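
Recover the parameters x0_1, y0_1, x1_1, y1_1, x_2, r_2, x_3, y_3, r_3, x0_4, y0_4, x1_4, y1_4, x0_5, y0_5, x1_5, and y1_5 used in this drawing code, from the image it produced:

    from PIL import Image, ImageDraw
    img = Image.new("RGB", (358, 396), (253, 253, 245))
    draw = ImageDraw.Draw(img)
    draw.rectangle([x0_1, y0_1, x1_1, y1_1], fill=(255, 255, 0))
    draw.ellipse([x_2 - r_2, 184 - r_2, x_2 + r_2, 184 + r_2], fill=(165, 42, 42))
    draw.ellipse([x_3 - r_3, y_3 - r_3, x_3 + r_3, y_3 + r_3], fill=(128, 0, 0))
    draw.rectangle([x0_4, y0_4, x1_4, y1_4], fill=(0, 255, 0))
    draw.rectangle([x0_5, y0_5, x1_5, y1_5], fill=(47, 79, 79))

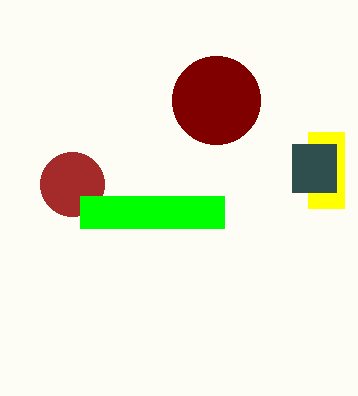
x0_1 = 308
y0_1 = 132
x1_1 = 344
y1_1 = 208
x_2 = 72
r_2 = 32
x_3 = 216
y_3 = 100
r_3 = 44
x0_4 = 80
y0_4 = 196
x1_4 = 224
y1_4 = 228
x0_5 = 292
y0_5 = 144
x1_5 = 336
y1_5 = 192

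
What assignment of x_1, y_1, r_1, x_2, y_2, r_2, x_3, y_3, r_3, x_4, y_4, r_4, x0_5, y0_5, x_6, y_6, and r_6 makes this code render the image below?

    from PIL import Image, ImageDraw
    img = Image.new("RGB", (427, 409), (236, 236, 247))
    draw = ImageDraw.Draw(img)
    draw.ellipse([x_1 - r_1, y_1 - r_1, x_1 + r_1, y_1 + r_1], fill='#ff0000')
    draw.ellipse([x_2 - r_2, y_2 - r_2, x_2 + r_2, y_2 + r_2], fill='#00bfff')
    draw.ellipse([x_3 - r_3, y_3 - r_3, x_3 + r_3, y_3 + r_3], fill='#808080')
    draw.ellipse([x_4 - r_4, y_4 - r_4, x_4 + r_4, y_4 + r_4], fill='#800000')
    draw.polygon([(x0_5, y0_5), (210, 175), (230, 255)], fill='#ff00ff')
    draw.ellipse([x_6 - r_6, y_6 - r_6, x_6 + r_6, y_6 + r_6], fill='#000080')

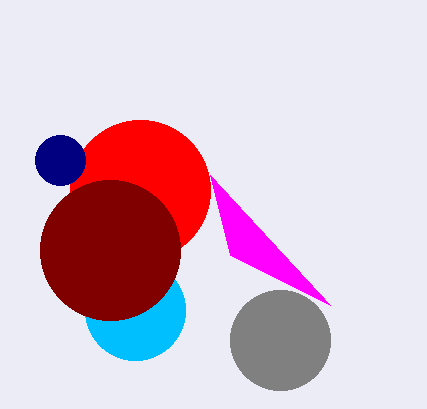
x_1 = 140, y_1 = 190, r_1 = 70, x_2 = 135, y_2 = 310, r_2 = 50, x_3 = 280, y_3 = 340, r_3 = 50, x_4 = 110, y_4 = 250, r_4 = 70, x0_5 = 330, y0_5 = 305, x_6 = 60, y_6 = 160, r_6 = 25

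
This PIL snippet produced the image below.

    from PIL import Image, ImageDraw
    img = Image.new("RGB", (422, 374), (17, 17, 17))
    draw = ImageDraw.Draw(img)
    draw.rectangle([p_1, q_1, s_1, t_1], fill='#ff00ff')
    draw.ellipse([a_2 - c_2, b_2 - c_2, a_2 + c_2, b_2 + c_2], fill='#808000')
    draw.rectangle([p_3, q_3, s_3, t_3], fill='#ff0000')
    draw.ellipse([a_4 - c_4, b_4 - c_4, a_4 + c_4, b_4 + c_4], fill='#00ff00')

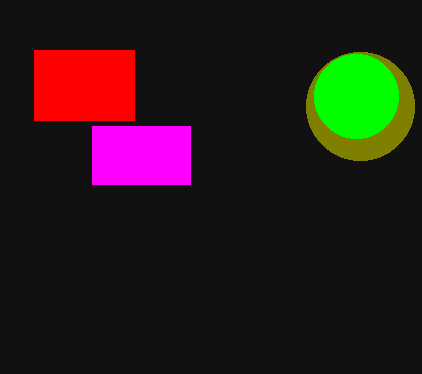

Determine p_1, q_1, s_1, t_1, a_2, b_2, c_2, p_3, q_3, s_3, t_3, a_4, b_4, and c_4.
p_1 = 92, q_1 = 126, s_1 = 190, t_1 = 184, a_2 = 360, b_2 = 106, c_2 = 54, p_3 = 34, q_3 = 50, s_3 = 134, t_3 = 120, a_4 = 356, b_4 = 96, c_4 = 42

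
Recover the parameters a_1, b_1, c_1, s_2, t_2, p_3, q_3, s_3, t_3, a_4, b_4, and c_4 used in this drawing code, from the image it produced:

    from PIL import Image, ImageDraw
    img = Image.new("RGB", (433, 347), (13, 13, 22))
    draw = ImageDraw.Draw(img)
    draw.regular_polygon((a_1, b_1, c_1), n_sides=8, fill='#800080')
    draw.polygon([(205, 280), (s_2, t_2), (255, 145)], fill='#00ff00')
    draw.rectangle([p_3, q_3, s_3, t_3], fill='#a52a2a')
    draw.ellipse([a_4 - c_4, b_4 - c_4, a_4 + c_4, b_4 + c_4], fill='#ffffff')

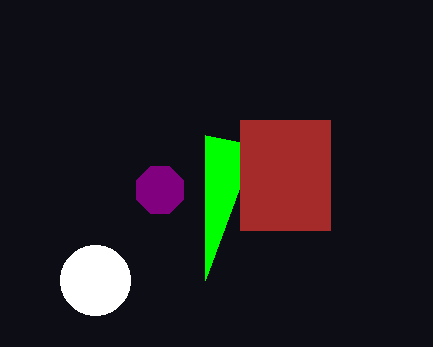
a_1 = 160, b_1 = 190, c_1 = 25, s_2 = 205, t_2 = 135, p_3 = 240, q_3 = 120, s_3 = 330, t_3 = 230, a_4 = 95, b_4 = 280, c_4 = 35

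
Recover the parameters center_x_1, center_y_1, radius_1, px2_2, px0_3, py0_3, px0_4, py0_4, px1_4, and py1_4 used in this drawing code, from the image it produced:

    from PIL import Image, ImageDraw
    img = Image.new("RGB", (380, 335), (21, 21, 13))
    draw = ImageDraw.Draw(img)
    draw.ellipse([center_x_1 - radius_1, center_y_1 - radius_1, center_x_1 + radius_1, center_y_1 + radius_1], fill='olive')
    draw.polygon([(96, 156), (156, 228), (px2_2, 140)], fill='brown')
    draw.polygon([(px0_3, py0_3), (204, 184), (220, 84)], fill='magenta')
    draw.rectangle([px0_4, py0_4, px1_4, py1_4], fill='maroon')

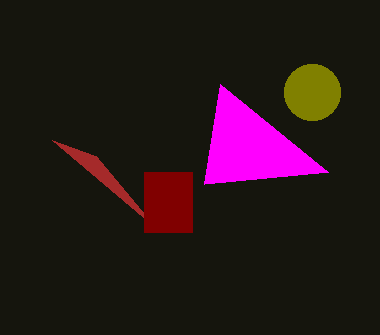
center_x_1 = 312
center_y_1 = 92
radius_1 = 28
px2_2 = 52
px0_3 = 328
py0_3 = 172
px0_4 = 144
py0_4 = 172
px1_4 = 192
py1_4 = 232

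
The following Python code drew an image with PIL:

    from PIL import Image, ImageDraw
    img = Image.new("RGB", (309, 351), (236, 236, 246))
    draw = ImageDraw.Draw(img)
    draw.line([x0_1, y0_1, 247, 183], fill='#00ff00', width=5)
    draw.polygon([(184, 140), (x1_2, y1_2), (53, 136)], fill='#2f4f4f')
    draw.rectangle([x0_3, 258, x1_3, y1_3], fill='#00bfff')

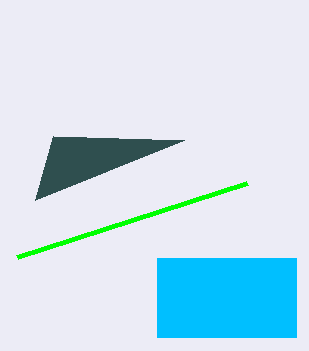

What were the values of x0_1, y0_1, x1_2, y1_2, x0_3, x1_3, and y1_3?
x0_1 = 17
y0_1 = 257
x1_2 = 35
y1_2 = 200
x0_3 = 157
x1_3 = 296
y1_3 = 337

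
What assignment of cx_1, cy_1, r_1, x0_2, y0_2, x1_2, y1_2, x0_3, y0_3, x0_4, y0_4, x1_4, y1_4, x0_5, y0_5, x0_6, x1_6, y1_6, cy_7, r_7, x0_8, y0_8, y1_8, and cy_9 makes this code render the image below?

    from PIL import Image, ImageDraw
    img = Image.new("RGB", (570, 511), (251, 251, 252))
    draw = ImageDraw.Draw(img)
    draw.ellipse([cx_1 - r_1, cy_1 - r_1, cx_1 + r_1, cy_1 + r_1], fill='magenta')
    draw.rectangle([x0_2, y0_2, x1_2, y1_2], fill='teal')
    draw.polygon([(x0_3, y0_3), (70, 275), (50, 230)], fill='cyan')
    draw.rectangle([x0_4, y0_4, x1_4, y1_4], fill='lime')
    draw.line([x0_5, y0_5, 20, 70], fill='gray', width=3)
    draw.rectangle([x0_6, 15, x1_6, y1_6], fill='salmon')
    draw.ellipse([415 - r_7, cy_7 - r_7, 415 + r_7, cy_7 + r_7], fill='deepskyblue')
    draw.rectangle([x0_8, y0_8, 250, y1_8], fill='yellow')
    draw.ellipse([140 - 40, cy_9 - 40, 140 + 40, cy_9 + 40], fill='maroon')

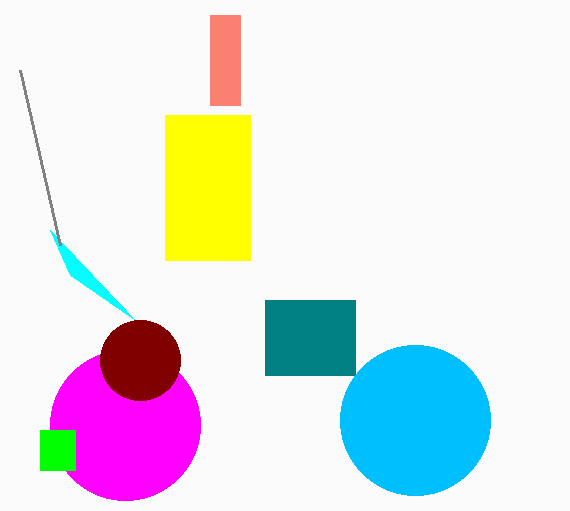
cx_1 = 125, cy_1 = 425, r_1 = 75, x0_2 = 265, y0_2 = 300, x1_2 = 355, y1_2 = 375, x0_3 = 135, y0_3 = 320, x0_4 = 40, y0_4 = 430, x1_4 = 75, y1_4 = 470, x0_5 = 60, y0_5 = 245, x0_6 = 210, x1_6 = 240, y1_6 = 105, cy_7 = 420, r_7 = 75, x0_8 = 165, y0_8 = 115, y1_8 = 260, cy_9 = 360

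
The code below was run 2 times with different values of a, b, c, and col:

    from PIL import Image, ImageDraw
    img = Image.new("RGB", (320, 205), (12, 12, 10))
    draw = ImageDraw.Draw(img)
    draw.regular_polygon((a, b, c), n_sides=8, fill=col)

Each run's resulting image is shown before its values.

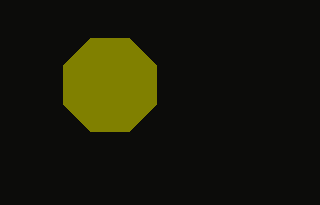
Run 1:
a = 110
b = 85
c = 50
col = 'olive'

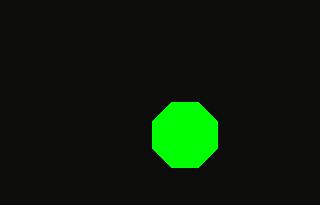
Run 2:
a = 185
b = 135
c = 35
col = 'lime'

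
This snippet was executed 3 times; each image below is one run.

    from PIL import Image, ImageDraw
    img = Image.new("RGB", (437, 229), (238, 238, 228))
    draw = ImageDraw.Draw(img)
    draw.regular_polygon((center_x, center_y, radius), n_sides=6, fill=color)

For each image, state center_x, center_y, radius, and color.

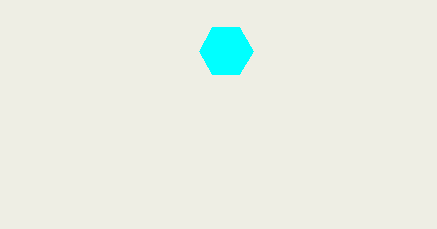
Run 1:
center_x = 226
center_y = 51
radius = 27
color = 'cyan'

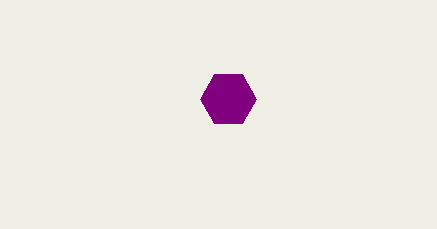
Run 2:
center_x = 228
center_y = 99
radius = 28
color = 'purple'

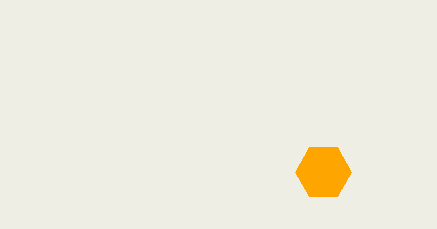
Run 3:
center_x = 323
center_y = 172
radius = 28
color = 'orange'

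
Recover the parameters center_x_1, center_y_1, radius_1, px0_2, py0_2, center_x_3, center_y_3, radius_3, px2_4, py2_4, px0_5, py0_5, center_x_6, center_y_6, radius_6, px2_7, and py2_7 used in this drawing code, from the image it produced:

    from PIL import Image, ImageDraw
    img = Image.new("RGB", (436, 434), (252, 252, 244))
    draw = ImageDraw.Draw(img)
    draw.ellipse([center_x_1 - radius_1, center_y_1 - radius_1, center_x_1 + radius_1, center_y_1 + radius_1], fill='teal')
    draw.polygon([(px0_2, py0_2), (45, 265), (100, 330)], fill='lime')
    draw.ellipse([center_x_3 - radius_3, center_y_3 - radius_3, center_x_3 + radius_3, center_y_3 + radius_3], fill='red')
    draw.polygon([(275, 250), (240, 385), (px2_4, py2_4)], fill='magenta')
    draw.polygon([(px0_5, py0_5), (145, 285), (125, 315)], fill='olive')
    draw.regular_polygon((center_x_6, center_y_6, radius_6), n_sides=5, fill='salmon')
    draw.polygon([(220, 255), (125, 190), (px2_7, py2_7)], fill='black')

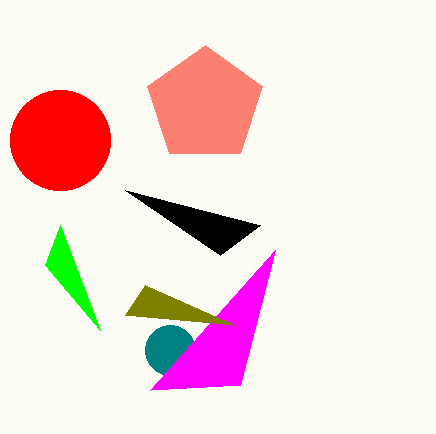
center_x_1 = 170
center_y_1 = 350
radius_1 = 25
px0_2 = 60
py0_2 = 225
center_x_3 = 60
center_y_3 = 140
radius_3 = 50
px2_4 = 150
py2_4 = 390
px0_5 = 235
py0_5 = 325
center_x_6 = 205
center_y_6 = 105
radius_6 = 60
px2_7 = 260
py2_7 = 225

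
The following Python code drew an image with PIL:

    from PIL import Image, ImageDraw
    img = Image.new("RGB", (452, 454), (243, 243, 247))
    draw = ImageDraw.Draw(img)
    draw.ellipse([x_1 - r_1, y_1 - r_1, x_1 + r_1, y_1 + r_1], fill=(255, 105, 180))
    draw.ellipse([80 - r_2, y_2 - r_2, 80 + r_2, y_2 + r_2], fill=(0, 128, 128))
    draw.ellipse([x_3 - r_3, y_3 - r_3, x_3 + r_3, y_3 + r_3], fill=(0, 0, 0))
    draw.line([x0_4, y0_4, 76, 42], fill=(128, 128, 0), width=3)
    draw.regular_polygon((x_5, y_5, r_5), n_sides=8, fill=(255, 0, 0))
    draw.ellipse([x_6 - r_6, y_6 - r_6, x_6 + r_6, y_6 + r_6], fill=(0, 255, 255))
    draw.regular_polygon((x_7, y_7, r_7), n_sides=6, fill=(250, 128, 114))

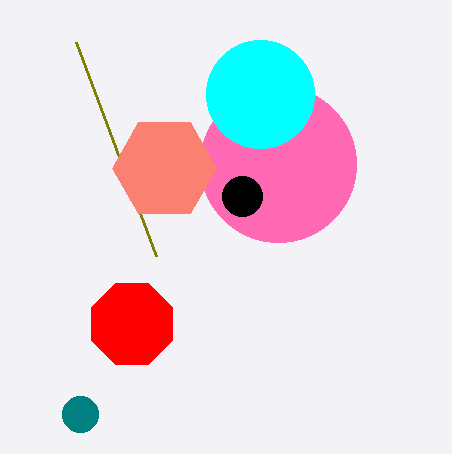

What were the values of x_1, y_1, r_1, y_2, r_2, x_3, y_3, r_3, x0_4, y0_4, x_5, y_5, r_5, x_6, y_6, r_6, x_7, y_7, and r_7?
x_1 = 278, y_1 = 164, r_1 = 78, y_2 = 414, r_2 = 18, x_3 = 242, y_3 = 196, r_3 = 20, x0_4 = 156, y0_4 = 256, x_5 = 132, y_5 = 324, r_5 = 44, x_6 = 260, y_6 = 94, r_6 = 54, x_7 = 164, y_7 = 168, r_7 = 52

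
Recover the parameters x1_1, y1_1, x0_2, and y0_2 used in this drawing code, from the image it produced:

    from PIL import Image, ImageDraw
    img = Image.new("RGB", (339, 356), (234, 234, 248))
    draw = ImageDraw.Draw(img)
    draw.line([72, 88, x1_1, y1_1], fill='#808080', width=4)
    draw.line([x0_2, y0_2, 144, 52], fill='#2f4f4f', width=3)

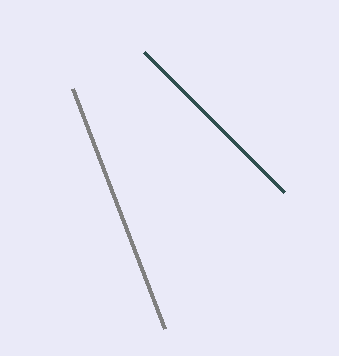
x1_1 = 164, y1_1 = 328, x0_2 = 284, y0_2 = 192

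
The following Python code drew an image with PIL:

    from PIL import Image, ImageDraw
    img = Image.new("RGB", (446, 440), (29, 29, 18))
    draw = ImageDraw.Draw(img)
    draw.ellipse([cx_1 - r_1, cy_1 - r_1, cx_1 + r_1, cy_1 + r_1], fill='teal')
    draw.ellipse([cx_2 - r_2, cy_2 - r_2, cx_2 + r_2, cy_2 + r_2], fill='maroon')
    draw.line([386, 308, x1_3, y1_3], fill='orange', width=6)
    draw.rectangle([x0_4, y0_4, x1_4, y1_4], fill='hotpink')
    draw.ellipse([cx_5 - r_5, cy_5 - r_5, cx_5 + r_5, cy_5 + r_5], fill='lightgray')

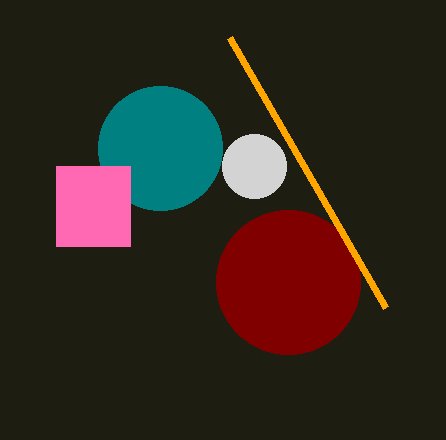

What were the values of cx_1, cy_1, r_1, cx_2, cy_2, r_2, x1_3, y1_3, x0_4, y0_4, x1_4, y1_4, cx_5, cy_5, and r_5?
cx_1 = 160; cy_1 = 148; r_1 = 62; cx_2 = 288; cy_2 = 282; r_2 = 72; x1_3 = 230; y1_3 = 38; x0_4 = 56; y0_4 = 166; x1_4 = 130; y1_4 = 246; cx_5 = 254; cy_5 = 166; r_5 = 32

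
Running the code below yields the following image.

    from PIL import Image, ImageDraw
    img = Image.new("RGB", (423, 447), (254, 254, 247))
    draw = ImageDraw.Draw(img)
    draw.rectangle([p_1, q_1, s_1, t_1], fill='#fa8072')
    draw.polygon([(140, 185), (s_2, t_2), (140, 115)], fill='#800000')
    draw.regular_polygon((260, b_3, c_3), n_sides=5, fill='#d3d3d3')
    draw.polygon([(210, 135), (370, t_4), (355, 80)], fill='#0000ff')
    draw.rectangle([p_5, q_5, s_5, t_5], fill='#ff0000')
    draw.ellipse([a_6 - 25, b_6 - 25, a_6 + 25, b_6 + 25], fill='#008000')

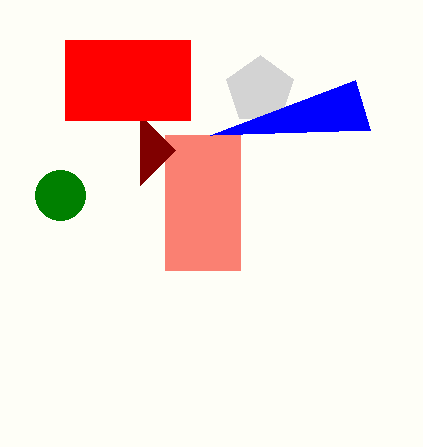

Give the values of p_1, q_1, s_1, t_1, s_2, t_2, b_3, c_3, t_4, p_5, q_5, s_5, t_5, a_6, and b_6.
p_1 = 165; q_1 = 135; s_1 = 240; t_1 = 270; s_2 = 175; t_2 = 150; b_3 = 90; c_3 = 35; t_4 = 130; p_5 = 65; q_5 = 40; s_5 = 190; t_5 = 120; a_6 = 60; b_6 = 195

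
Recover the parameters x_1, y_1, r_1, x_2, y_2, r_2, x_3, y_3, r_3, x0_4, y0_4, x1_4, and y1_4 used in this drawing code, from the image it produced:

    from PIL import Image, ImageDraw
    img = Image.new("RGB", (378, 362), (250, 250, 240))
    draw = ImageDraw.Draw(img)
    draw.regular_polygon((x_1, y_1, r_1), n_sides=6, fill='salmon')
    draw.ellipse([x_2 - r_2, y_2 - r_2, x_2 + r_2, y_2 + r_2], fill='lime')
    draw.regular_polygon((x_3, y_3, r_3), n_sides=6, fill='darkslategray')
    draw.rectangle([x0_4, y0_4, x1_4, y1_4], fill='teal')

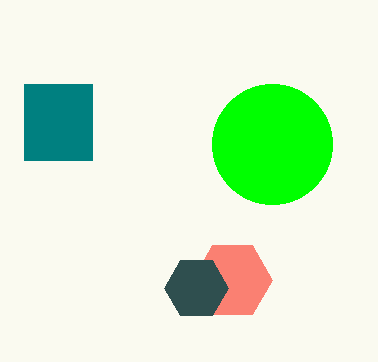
x_1 = 232
y_1 = 280
r_1 = 40
x_2 = 272
y_2 = 144
r_2 = 60
x_3 = 196
y_3 = 288
r_3 = 32
x0_4 = 24
y0_4 = 84
x1_4 = 92
y1_4 = 160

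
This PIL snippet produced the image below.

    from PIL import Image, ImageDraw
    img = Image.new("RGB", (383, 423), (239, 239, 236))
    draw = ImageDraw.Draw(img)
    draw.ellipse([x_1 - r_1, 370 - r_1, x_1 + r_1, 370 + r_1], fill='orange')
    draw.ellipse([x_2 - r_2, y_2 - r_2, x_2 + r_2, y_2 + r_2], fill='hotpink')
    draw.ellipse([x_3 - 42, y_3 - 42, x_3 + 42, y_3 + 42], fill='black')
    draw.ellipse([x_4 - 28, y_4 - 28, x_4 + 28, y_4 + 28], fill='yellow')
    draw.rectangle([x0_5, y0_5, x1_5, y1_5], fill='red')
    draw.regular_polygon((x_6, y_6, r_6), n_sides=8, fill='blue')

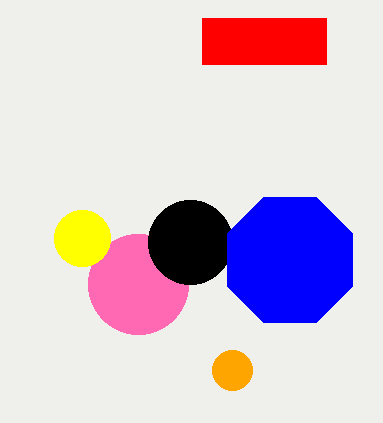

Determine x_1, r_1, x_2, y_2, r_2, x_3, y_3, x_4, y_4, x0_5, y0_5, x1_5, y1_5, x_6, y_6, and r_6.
x_1 = 232
r_1 = 20
x_2 = 138
y_2 = 284
r_2 = 50
x_3 = 190
y_3 = 242
x_4 = 82
y_4 = 238
x0_5 = 202
y0_5 = 18
x1_5 = 326
y1_5 = 64
x_6 = 290
y_6 = 260
r_6 = 68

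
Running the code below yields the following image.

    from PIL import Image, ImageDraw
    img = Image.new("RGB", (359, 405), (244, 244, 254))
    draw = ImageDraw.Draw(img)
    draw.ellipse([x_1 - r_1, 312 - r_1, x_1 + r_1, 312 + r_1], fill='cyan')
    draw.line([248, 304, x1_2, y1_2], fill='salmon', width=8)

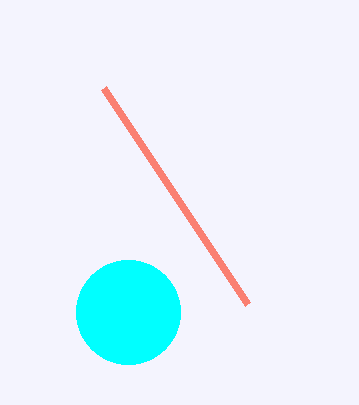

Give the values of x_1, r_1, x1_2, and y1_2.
x_1 = 128
r_1 = 52
x1_2 = 104
y1_2 = 88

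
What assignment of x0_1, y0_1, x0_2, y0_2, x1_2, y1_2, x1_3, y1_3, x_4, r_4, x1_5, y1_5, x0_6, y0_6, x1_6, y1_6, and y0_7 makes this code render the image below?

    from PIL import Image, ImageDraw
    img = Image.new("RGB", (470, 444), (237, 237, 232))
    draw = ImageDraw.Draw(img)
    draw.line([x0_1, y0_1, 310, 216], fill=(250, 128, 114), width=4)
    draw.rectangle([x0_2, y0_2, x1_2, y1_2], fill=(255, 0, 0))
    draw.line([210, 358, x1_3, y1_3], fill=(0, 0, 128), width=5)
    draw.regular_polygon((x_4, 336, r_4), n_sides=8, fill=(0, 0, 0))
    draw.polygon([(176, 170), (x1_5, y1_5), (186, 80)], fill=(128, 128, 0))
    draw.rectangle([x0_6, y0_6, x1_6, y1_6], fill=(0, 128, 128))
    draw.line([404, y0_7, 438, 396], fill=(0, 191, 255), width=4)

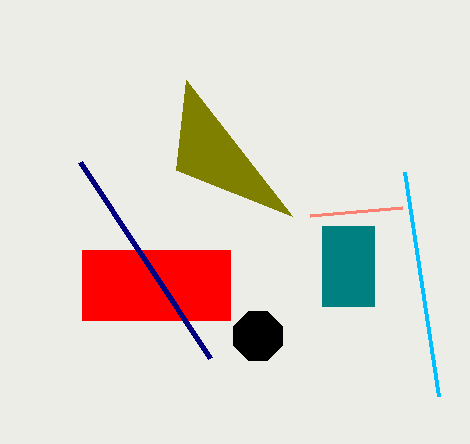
x0_1 = 402, y0_1 = 208, x0_2 = 82, y0_2 = 250, x1_2 = 230, y1_2 = 320, x1_3 = 80, y1_3 = 162, x_4 = 258, r_4 = 26, x1_5 = 292, y1_5 = 216, x0_6 = 322, y0_6 = 226, x1_6 = 374, y1_6 = 306, y0_7 = 172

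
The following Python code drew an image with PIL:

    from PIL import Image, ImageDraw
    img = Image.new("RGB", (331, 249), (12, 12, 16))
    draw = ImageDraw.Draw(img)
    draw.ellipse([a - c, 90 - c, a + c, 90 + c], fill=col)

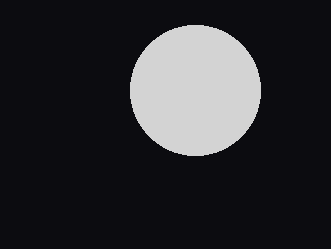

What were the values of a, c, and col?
a = 195
c = 65
col = 'lightgray'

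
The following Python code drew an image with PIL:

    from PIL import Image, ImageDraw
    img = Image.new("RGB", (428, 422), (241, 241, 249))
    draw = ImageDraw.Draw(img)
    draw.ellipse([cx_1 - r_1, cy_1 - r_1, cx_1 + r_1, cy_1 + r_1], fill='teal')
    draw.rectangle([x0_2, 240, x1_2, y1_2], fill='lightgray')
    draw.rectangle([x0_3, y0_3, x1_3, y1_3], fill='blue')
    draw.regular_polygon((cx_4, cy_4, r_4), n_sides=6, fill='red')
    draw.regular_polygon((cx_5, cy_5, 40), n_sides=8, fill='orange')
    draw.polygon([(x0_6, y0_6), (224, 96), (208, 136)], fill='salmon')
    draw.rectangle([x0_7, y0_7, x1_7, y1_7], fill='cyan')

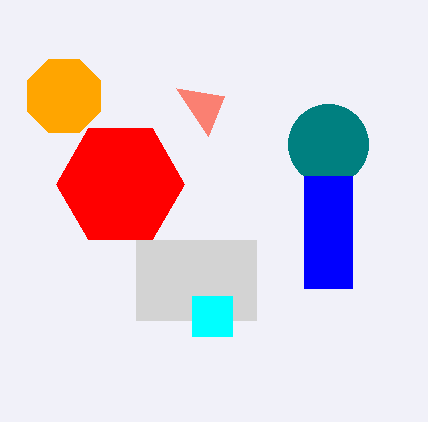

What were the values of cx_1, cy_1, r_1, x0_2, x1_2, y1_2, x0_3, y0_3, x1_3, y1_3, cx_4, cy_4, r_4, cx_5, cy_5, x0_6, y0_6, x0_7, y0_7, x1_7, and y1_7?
cx_1 = 328
cy_1 = 144
r_1 = 40
x0_2 = 136
x1_2 = 256
y1_2 = 320
x0_3 = 304
y0_3 = 176
x1_3 = 352
y1_3 = 288
cx_4 = 120
cy_4 = 184
r_4 = 64
cx_5 = 64
cy_5 = 96
x0_6 = 176
y0_6 = 88
x0_7 = 192
y0_7 = 296
x1_7 = 232
y1_7 = 336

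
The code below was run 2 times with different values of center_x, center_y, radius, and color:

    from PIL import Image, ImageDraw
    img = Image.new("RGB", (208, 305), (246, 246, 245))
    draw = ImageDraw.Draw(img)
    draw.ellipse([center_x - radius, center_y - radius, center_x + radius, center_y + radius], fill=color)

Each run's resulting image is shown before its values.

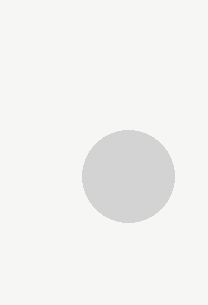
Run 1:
center_x = 128
center_y = 176
radius = 46
color = 'lightgray'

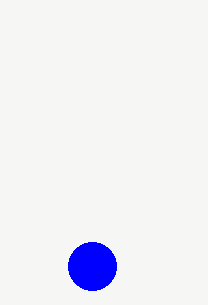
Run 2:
center_x = 92
center_y = 266
radius = 24
color = 'blue'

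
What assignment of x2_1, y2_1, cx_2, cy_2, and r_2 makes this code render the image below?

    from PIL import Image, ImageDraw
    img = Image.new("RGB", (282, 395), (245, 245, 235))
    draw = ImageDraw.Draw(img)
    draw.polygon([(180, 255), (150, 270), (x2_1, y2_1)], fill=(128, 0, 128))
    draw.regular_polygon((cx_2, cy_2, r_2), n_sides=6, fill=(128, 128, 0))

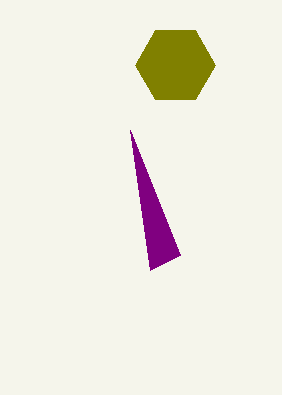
x2_1 = 130
y2_1 = 130
cx_2 = 175
cy_2 = 65
r_2 = 40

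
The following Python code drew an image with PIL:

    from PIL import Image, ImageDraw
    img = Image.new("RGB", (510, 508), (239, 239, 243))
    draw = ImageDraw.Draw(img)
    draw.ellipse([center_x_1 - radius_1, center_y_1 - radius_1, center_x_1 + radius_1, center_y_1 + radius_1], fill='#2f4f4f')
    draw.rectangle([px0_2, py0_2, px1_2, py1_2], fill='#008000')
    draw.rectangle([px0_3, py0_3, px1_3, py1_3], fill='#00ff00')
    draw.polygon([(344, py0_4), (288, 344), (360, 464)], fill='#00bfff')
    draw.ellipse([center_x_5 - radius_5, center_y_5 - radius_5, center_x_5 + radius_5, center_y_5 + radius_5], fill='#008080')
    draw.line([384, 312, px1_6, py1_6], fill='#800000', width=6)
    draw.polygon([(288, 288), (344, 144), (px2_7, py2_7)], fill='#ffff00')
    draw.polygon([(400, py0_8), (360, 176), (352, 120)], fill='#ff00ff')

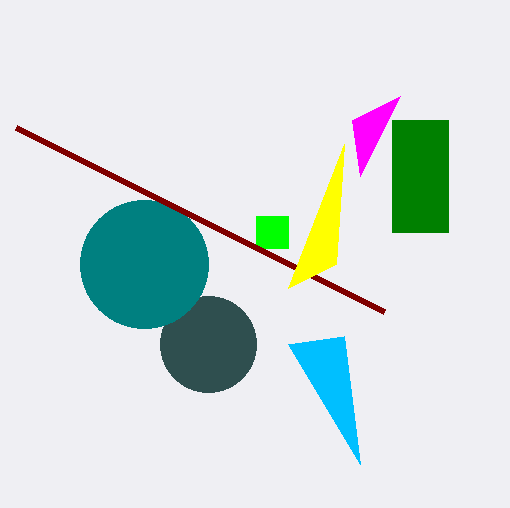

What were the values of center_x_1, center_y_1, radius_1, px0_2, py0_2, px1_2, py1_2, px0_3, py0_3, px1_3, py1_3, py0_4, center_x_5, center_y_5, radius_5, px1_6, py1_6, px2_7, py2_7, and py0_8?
center_x_1 = 208; center_y_1 = 344; radius_1 = 48; px0_2 = 392; py0_2 = 120; px1_2 = 448; py1_2 = 232; px0_3 = 256; py0_3 = 216; px1_3 = 288; py1_3 = 248; py0_4 = 336; center_x_5 = 144; center_y_5 = 264; radius_5 = 64; px1_6 = 16; py1_6 = 128; px2_7 = 336; py2_7 = 264; py0_8 = 96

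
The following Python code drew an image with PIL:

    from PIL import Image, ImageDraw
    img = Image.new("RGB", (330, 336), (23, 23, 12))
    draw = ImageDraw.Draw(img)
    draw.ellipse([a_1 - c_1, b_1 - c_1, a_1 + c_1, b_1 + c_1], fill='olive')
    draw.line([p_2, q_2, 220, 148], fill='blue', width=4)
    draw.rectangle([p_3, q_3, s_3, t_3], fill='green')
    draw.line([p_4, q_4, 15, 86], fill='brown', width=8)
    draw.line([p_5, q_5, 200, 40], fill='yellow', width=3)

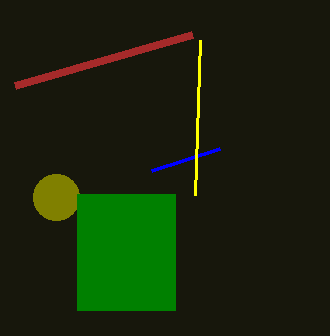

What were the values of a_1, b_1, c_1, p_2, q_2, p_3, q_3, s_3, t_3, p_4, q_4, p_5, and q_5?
a_1 = 56, b_1 = 197, c_1 = 23, p_2 = 152, q_2 = 170, p_3 = 77, q_3 = 194, s_3 = 175, t_3 = 310, p_4 = 192, q_4 = 35, p_5 = 195, q_5 = 195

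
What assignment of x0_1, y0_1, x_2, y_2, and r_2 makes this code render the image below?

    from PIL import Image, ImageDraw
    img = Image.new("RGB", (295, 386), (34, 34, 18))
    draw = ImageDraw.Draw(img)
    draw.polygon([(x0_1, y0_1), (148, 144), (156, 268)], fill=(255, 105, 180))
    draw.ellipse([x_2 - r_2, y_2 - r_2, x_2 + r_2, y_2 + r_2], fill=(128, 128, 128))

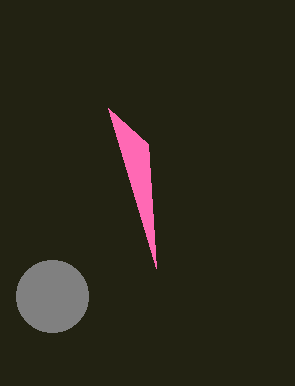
x0_1 = 108, y0_1 = 108, x_2 = 52, y_2 = 296, r_2 = 36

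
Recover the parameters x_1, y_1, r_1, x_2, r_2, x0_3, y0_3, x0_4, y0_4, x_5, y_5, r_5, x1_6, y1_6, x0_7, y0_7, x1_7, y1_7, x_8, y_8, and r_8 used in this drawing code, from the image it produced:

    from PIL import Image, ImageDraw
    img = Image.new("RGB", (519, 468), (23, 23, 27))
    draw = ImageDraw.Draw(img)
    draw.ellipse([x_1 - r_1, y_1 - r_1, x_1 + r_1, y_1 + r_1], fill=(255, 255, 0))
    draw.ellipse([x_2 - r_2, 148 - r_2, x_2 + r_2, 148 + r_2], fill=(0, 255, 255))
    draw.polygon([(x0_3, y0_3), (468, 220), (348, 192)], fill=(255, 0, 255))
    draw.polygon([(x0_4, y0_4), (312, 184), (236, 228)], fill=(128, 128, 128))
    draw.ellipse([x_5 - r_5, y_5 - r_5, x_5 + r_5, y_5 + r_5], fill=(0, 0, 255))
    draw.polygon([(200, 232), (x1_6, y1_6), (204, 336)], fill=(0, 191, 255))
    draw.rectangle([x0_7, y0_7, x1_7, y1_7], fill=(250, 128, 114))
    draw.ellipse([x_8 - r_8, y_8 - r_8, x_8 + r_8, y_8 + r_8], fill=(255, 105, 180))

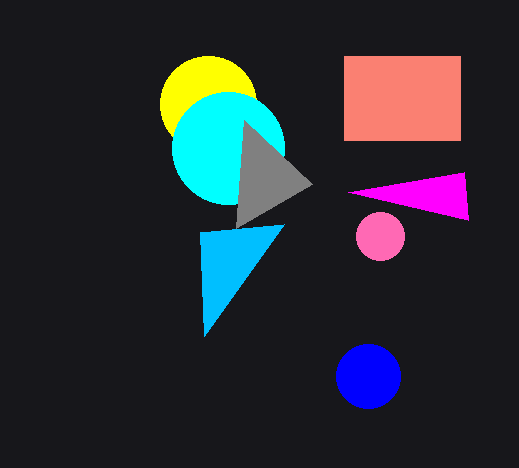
x_1 = 208
y_1 = 104
r_1 = 48
x_2 = 228
r_2 = 56
x0_3 = 464
y0_3 = 172
x0_4 = 244
y0_4 = 120
x_5 = 368
y_5 = 376
r_5 = 32
x1_6 = 284
y1_6 = 224
x0_7 = 344
y0_7 = 56
x1_7 = 460
y1_7 = 140
x_8 = 380
y_8 = 236
r_8 = 24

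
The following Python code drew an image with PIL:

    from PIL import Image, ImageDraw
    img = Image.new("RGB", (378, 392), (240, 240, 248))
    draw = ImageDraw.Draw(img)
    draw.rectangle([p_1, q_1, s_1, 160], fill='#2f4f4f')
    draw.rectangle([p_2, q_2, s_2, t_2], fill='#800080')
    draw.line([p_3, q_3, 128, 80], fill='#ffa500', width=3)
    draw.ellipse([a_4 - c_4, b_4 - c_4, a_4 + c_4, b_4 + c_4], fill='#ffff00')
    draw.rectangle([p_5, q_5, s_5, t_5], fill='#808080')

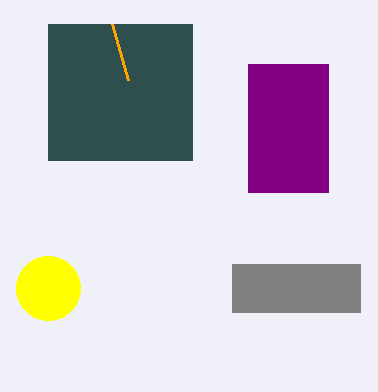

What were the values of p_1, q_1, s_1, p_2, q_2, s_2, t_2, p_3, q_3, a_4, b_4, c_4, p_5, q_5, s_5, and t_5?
p_1 = 48; q_1 = 24; s_1 = 192; p_2 = 248; q_2 = 64; s_2 = 328; t_2 = 192; p_3 = 112; q_3 = 24; a_4 = 48; b_4 = 288; c_4 = 32; p_5 = 232; q_5 = 264; s_5 = 360; t_5 = 312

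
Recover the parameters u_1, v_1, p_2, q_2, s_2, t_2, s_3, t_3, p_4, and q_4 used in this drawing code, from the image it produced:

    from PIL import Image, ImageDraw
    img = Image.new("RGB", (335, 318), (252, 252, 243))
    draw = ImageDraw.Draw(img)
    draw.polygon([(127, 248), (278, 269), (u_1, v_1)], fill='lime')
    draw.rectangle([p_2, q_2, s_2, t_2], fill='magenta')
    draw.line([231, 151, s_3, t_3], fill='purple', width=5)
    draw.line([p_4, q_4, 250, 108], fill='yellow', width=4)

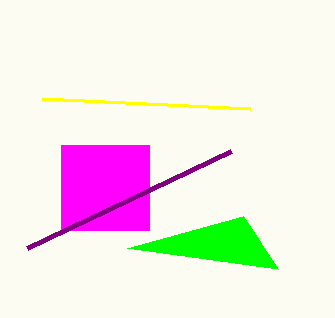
u_1 = 243
v_1 = 216
p_2 = 61
q_2 = 145
s_2 = 149
t_2 = 230
s_3 = 27
t_3 = 248
p_4 = 42
q_4 = 98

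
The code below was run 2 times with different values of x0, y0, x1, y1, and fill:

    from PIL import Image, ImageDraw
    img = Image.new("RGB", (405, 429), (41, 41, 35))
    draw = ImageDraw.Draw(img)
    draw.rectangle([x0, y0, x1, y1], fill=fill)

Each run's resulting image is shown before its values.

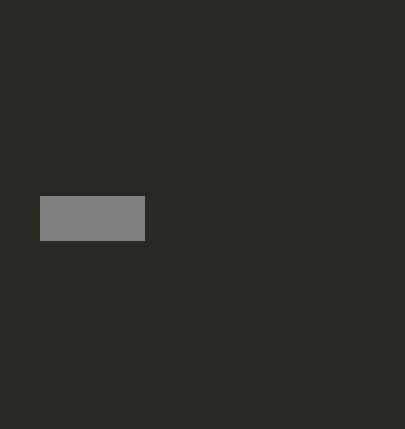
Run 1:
x0 = 40
y0 = 196
x1 = 144
y1 = 240
fill = 'gray'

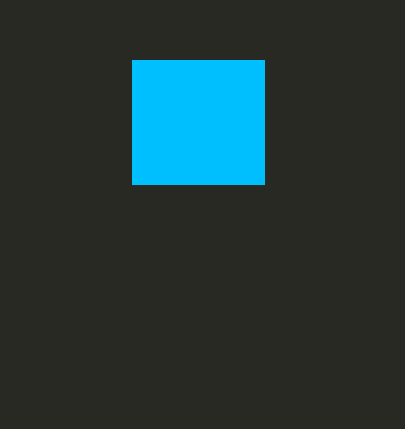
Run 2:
x0 = 132, y0 = 60, x1 = 264, y1 = 184, fill = 'deepskyblue'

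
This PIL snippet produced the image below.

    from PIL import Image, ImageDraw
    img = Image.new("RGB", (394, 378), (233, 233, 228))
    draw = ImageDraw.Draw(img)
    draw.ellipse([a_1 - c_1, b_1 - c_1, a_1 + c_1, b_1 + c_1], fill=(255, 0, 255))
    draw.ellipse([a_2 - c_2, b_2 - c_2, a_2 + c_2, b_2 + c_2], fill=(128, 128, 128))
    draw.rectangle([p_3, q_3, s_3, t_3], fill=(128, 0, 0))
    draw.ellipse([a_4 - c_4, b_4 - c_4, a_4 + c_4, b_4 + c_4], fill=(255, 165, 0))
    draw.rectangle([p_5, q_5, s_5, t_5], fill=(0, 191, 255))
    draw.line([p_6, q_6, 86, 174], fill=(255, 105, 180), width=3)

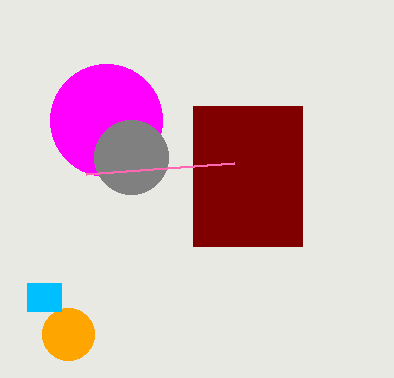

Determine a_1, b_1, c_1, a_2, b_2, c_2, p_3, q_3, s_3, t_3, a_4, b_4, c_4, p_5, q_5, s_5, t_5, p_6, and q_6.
a_1 = 106, b_1 = 120, c_1 = 56, a_2 = 131, b_2 = 157, c_2 = 37, p_3 = 193, q_3 = 106, s_3 = 302, t_3 = 246, a_4 = 68, b_4 = 334, c_4 = 26, p_5 = 27, q_5 = 283, s_5 = 61, t_5 = 311, p_6 = 234, q_6 = 163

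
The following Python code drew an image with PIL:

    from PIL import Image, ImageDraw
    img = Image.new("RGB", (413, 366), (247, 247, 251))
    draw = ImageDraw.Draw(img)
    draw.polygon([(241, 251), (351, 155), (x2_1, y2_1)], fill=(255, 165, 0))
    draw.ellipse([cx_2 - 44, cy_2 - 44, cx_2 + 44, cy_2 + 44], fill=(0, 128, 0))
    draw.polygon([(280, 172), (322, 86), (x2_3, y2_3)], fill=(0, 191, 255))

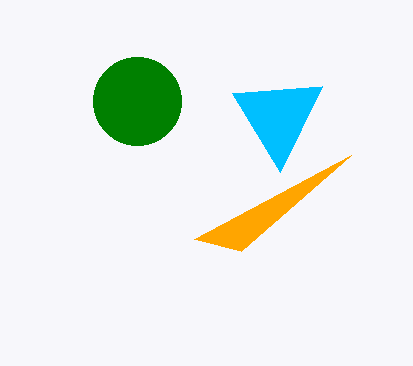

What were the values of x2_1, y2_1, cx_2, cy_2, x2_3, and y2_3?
x2_1 = 194
y2_1 = 239
cx_2 = 137
cy_2 = 101
x2_3 = 232
y2_3 = 93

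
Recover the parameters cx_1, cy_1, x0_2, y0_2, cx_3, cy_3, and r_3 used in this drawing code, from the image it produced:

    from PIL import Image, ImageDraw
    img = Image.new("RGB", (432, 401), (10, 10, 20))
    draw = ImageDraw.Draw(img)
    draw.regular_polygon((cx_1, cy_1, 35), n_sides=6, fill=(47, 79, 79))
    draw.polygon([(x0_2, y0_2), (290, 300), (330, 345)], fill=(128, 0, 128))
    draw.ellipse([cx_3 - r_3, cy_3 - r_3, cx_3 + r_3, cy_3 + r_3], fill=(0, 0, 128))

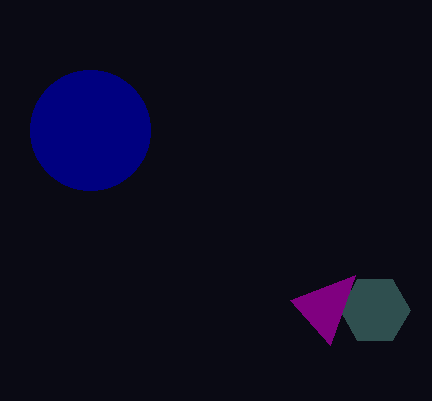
cx_1 = 375
cy_1 = 310
x0_2 = 355
y0_2 = 275
cx_3 = 90
cy_3 = 130
r_3 = 60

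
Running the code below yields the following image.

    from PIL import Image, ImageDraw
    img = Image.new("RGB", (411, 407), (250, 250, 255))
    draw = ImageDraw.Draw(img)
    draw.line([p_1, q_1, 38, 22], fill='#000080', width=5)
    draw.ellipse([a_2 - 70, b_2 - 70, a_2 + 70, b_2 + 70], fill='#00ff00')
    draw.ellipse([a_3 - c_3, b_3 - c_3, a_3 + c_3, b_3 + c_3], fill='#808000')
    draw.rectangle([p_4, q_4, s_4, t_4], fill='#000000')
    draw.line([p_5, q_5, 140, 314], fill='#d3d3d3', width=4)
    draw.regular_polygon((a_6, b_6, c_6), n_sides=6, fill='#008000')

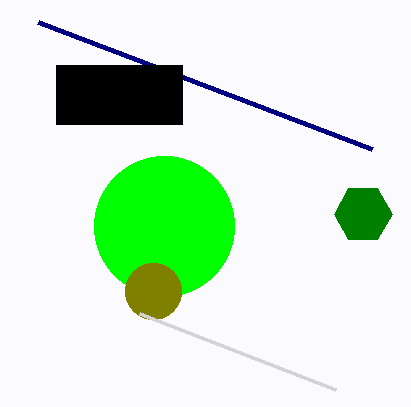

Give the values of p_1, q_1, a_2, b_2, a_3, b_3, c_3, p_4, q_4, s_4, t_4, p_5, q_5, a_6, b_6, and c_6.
p_1 = 372
q_1 = 149
a_2 = 164
b_2 = 226
a_3 = 153
b_3 = 291
c_3 = 28
p_4 = 56
q_4 = 65
s_4 = 182
t_4 = 124
p_5 = 336
q_5 = 390
a_6 = 363
b_6 = 214
c_6 = 29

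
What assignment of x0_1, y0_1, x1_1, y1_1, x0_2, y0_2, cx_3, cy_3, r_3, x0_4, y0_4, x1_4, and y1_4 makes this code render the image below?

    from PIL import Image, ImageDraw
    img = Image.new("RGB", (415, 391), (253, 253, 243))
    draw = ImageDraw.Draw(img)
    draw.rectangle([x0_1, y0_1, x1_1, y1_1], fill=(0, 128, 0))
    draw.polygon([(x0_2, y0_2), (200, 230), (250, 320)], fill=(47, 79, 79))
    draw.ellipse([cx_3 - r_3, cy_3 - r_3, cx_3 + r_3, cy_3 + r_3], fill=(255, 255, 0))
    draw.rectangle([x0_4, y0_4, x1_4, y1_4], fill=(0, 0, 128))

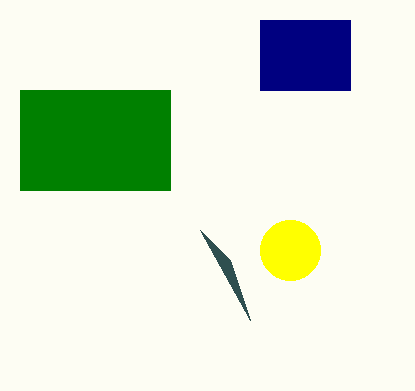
x0_1 = 20
y0_1 = 90
x1_1 = 170
y1_1 = 190
x0_2 = 230
y0_2 = 260
cx_3 = 290
cy_3 = 250
r_3 = 30
x0_4 = 260
y0_4 = 20
x1_4 = 350
y1_4 = 90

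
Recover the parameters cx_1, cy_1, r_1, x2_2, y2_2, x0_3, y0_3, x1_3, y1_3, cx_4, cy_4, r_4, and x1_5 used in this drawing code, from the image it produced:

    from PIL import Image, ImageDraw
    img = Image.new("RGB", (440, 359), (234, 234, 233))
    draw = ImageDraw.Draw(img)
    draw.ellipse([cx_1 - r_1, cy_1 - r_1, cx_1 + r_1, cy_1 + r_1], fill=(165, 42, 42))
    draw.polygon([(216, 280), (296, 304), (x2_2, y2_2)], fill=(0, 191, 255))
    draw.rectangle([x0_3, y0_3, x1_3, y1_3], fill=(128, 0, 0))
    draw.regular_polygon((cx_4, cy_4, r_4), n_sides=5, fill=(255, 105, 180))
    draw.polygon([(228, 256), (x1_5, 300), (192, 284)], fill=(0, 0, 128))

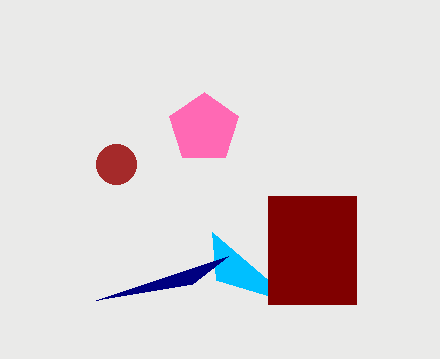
cx_1 = 116
cy_1 = 164
r_1 = 20
x2_2 = 212
y2_2 = 232
x0_3 = 268
y0_3 = 196
x1_3 = 356
y1_3 = 304
cx_4 = 204
cy_4 = 128
r_4 = 36
x1_5 = 96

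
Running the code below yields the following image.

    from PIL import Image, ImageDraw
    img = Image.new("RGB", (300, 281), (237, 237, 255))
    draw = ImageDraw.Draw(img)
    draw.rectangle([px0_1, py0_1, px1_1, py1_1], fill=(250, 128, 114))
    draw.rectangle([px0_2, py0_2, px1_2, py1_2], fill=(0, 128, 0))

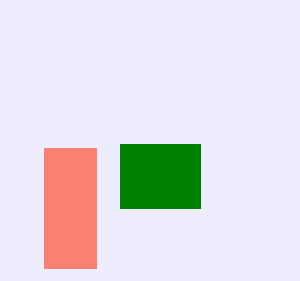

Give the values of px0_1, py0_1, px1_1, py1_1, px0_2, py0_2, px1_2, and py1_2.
px0_1 = 44
py0_1 = 148
px1_1 = 96
py1_1 = 268
px0_2 = 120
py0_2 = 144
px1_2 = 200
py1_2 = 208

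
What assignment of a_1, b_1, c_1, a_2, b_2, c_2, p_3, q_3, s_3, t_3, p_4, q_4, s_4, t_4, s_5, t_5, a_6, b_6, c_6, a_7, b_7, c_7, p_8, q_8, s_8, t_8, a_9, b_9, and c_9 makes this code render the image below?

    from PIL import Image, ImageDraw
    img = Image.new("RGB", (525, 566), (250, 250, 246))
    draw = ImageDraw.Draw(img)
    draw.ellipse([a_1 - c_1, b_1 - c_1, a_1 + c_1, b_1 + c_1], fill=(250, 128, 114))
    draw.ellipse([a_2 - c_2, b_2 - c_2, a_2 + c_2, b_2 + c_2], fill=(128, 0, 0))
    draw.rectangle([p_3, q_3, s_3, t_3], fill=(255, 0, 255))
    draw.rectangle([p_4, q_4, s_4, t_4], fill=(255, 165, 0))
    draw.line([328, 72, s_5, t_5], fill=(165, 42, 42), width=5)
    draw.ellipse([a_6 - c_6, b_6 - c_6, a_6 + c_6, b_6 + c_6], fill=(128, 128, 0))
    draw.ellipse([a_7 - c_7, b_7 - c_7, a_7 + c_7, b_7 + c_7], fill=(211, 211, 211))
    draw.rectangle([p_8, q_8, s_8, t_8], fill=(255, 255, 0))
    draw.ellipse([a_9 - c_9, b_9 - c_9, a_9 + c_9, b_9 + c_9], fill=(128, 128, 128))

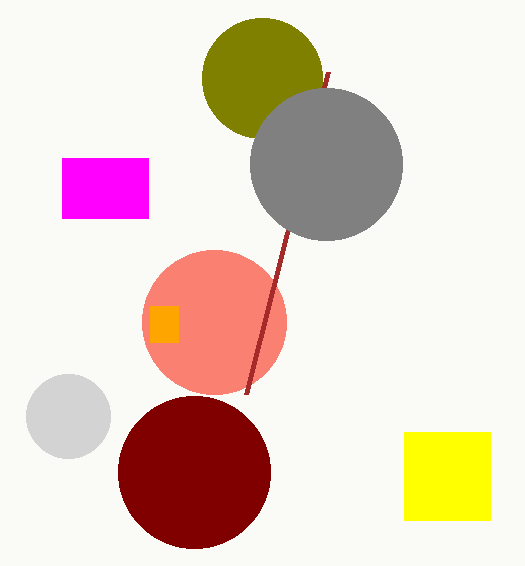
a_1 = 214, b_1 = 322, c_1 = 72, a_2 = 194, b_2 = 472, c_2 = 76, p_3 = 62, q_3 = 158, s_3 = 148, t_3 = 218, p_4 = 150, q_4 = 306, s_4 = 178, t_4 = 342, s_5 = 246, t_5 = 394, a_6 = 262, b_6 = 78, c_6 = 60, a_7 = 68, b_7 = 416, c_7 = 42, p_8 = 404, q_8 = 432, s_8 = 490, t_8 = 520, a_9 = 326, b_9 = 164, c_9 = 76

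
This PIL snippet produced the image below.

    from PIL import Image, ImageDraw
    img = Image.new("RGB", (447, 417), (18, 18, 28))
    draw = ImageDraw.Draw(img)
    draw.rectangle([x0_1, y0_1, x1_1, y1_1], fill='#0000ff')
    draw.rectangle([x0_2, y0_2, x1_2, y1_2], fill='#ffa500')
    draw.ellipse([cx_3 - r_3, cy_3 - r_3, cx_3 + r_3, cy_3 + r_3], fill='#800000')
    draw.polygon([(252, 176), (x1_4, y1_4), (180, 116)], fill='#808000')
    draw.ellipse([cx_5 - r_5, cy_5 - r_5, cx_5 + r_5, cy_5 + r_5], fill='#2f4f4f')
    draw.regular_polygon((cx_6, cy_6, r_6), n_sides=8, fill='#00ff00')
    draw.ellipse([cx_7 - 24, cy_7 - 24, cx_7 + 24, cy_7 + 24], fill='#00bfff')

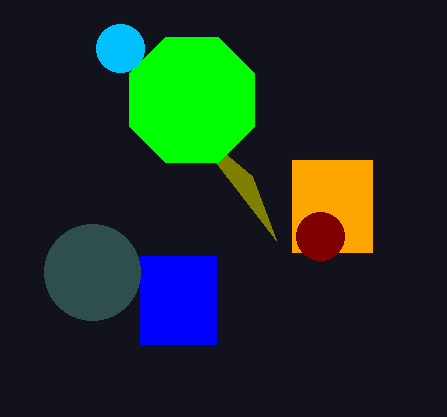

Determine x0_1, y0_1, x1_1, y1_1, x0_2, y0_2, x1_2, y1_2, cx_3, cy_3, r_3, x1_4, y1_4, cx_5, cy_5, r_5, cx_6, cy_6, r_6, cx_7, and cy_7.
x0_1 = 140; y0_1 = 256; x1_1 = 216; y1_1 = 344; x0_2 = 292; y0_2 = 160; x1_2 = 372; y1_2 = 252; cx_3 = 320; cy_3 = 236; r_3 = 24; x1_4 = 276; y1_4 = 240; cx_5 = 92; cy_5 = 272; r_5 = 48; cx_6 = 192; cy_6 = 100; r_6 = 68; cx_7 = 120; cy_7 = 48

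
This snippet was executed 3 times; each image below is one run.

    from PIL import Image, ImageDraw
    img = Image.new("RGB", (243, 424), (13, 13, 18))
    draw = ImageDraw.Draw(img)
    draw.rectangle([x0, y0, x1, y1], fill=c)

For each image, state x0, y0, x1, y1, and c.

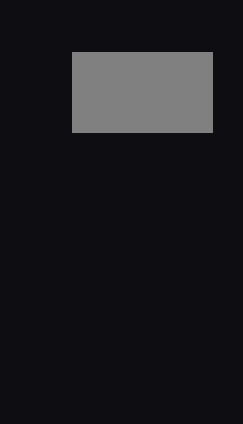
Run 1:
x0 = 72, y0 = 52, x1 = 212, y1 = 132, c = 'gray'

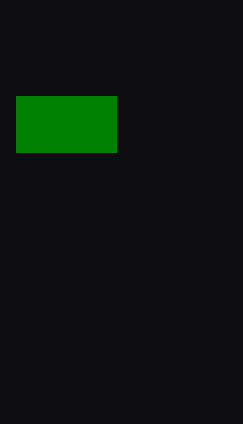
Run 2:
x0 = 16
y0 = 96
x1 = 116
y1 = 152
c = 'green'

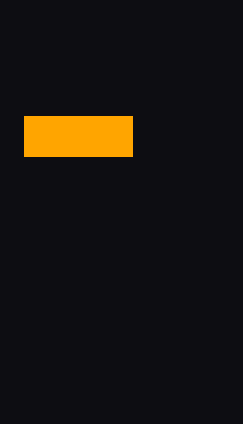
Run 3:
x0 = 24; y0 = 116; x1 = 132; y1 = 156; c = 'orange'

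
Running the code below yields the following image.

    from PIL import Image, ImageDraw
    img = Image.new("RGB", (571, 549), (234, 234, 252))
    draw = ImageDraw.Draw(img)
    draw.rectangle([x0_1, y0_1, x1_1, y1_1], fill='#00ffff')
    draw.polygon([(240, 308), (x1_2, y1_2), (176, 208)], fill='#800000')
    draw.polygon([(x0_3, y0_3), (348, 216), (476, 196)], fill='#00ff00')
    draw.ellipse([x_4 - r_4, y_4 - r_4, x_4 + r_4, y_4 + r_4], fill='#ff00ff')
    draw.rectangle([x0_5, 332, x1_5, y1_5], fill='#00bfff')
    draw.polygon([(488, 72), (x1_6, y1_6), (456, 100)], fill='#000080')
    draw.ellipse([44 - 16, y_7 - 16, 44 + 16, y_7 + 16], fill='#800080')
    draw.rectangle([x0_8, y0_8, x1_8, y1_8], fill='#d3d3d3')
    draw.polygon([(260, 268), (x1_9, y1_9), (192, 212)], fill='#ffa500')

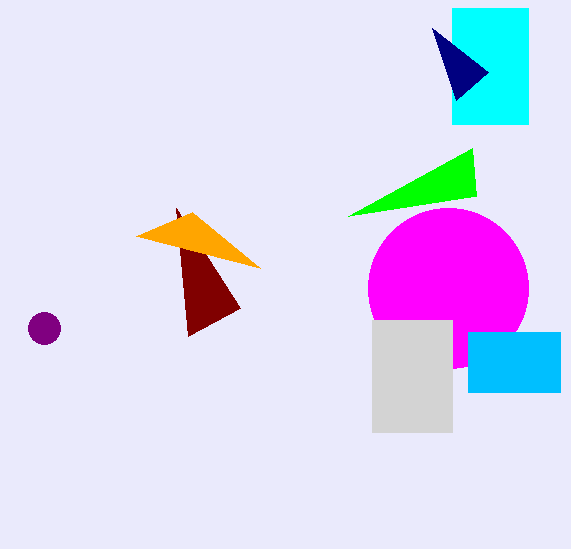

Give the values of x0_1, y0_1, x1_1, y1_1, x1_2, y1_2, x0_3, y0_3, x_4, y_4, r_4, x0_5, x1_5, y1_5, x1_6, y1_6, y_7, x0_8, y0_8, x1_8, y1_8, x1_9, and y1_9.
x0_1 = 452
y0_1 = 8
x1_1 = 528
y1_1 = 124
x1_2 = 188
y1_2 = 336
x0_3 = 472
y0_3 = 148
x_4 = 448
y_4 = 288
r_4 = 80
x0_5 = 468
x1_5 = 560
y1_5 = 392
x1_6 = 432
y1_6 = 28
y_7 = 328
x0_8 = 372
y0_8 = 320
x1_8 = 452
y1_8 = 432
x1_9 = 136
y1_9 = 236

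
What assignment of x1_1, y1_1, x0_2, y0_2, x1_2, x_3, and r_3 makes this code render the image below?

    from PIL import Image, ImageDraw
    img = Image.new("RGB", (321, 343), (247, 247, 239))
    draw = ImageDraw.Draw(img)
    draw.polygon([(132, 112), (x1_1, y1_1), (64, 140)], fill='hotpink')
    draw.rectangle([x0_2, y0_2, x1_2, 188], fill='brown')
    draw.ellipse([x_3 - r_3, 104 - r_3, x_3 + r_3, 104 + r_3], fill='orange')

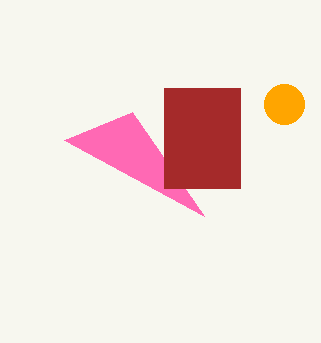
x1_1 = 204
y1_1 = 216
x0_2 = 164
y0_2 = 88
x1_2 = 240
x_3 = 284
r_3 = 20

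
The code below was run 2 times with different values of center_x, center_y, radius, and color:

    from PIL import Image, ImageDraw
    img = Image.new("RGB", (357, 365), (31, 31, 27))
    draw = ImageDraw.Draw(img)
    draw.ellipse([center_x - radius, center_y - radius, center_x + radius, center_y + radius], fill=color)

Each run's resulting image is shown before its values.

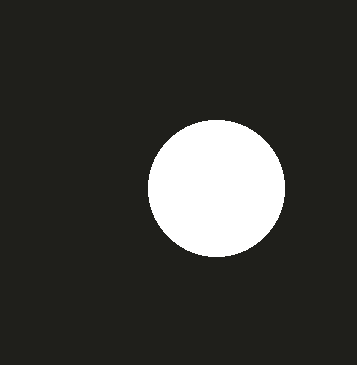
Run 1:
center_x = 216; center_y = 188; radius = 68; color = 'white'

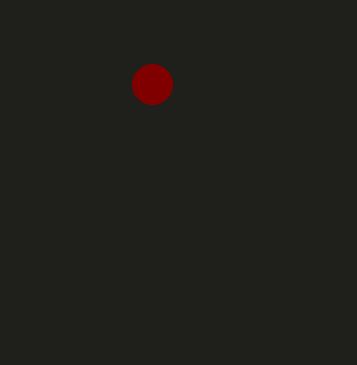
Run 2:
center_x = 152; center_y = 84; radius = 20; color = 'maroon'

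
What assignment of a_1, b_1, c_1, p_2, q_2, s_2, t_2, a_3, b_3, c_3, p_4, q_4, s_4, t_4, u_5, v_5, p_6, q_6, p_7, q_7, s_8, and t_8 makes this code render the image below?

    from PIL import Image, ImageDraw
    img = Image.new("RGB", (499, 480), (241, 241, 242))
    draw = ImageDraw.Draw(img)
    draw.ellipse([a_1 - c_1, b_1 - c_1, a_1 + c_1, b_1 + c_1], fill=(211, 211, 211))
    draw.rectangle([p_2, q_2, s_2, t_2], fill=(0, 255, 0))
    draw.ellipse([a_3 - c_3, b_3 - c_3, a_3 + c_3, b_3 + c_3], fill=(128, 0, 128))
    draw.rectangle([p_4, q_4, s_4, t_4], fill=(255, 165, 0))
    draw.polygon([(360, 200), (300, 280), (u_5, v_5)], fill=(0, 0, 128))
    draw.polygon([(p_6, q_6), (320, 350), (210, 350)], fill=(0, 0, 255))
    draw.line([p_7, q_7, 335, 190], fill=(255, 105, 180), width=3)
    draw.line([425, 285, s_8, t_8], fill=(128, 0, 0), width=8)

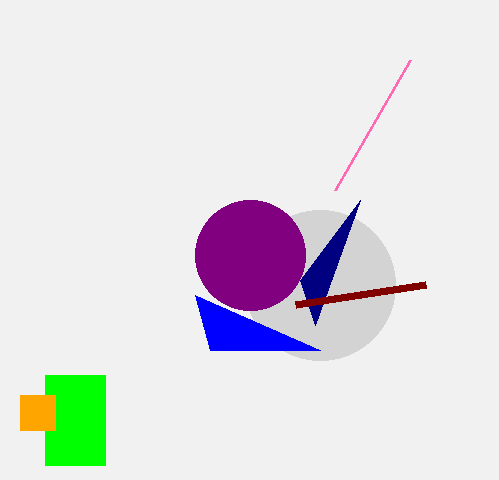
a_1 = 320
b_1 = 285
c_1 = 75
p_2 = 45
q_2 = 375
s_2 = 105
t_2 = 465
a_3 = 250
b_3 = 255
c_3 = 55
p_4 = 20
q_4 = 395
s_4 = 55
t_4 = 430
u_5 = 315
v_5 = 325
p_6 = 195
q_6 = 295
p_7 = 410
q_7 = 60
s_8 = 295
t_8 = 305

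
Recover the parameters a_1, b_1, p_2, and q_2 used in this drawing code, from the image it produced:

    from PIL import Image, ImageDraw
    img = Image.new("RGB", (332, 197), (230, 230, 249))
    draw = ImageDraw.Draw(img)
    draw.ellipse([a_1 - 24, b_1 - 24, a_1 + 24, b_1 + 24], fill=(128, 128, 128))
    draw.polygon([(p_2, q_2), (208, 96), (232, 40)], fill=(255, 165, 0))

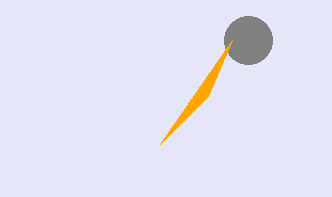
a_1 = 248; b_1 = 40; p_2 = 160; q_2 = 144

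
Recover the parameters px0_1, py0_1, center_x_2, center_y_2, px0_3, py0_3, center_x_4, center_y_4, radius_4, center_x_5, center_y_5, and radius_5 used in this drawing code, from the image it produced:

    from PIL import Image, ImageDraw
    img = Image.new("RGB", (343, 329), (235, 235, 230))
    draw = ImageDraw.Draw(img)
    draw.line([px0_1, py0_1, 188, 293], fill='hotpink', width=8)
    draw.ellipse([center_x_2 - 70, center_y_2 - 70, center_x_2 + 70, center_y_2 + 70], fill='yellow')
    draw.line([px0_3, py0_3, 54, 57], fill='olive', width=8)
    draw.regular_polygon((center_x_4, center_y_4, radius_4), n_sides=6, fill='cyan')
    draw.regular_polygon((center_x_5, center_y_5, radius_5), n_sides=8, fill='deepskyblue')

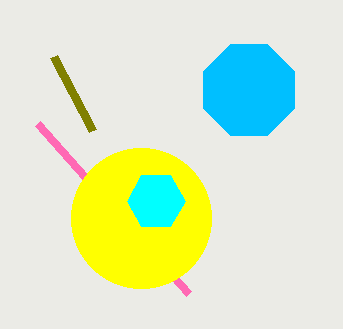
px0_1 = 37
py0_1 = 123
center_x_2 = 141
center_y_2 = 218
px0_3 = 93
py0_3 = 131
center_x_4 = 156
center_y_4 = 201
radius_4 = 29
center_x_5 = 249
center_y_5 = 90
radius_5 = 49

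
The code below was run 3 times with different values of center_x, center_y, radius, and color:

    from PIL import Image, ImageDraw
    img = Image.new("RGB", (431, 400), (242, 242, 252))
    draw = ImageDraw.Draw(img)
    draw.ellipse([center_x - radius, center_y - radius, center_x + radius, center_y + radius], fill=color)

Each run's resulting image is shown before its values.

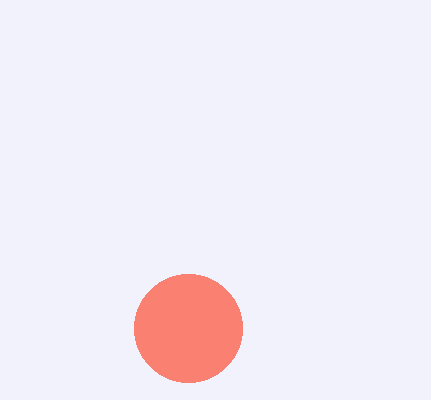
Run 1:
center_x = 188; center_y = 328; radius = 54; color = 'salmon'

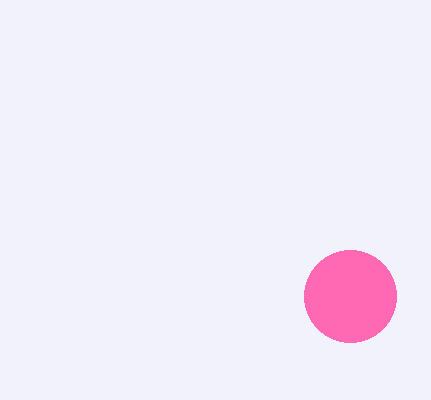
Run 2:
center_x = 350, center_y = 296, radius = 46, color = 'hotpink'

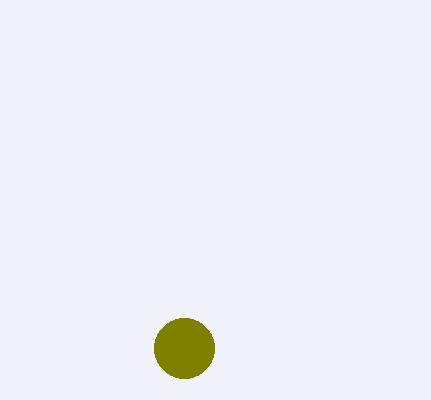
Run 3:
center_x = 184; center_y = 348; radius = 30; color = 'olive'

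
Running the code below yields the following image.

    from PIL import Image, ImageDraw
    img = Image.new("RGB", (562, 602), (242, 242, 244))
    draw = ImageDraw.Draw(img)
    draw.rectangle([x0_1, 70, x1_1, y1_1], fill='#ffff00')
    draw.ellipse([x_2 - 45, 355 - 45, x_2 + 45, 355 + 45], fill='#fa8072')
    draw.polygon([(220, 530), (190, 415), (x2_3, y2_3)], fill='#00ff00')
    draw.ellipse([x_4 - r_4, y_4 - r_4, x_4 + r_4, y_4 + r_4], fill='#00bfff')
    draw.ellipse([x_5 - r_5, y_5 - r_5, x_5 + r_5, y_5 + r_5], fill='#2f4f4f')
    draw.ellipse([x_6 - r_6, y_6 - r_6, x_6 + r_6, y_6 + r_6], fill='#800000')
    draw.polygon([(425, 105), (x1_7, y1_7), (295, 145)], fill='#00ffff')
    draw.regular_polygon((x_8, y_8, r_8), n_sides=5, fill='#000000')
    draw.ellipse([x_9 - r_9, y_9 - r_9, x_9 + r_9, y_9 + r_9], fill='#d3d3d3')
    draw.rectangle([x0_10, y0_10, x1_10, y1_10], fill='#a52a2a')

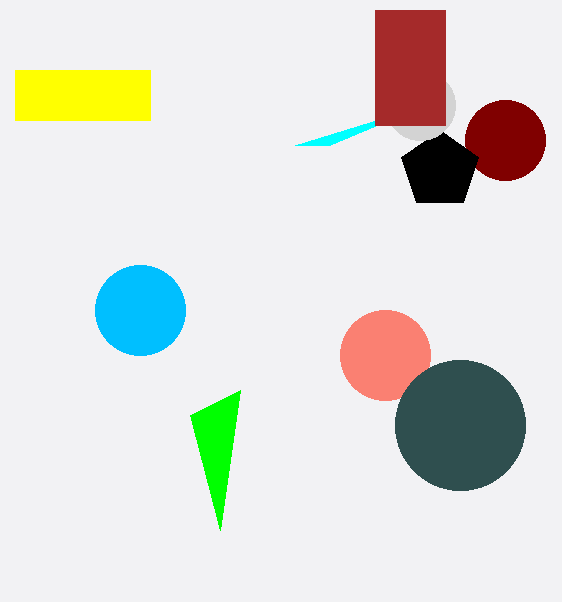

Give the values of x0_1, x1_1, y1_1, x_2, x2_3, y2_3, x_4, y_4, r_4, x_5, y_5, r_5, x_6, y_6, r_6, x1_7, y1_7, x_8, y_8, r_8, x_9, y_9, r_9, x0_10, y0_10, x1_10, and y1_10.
x0_1 = 15
x1_1 = 150
y1_1 = 120
x_2 = 385
x2_3 = 240
y2_3 = 390
x_4 = 140
y_4 = 310
r_4 = 45
x_5 = 460
y_5 = 425
r_5 = 65
x_6 = 505
y_6 = 140
r_6 = 40
x1_7 = 330
y1_7 = 145
x_8 = 440
y_8 = 170
r_8 = 40
x_9 = 420
y_9 = 105
r_9 = 35
x0_10 = 375
y0_10 = 10
x1_10 = 445
y1_10 = 125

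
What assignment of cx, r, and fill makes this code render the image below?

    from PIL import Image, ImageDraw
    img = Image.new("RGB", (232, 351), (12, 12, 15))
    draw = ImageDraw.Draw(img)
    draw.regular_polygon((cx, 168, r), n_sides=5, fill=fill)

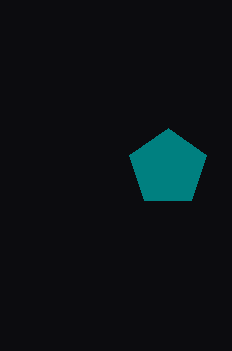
cx = 168
r = 40
fill = 'teal'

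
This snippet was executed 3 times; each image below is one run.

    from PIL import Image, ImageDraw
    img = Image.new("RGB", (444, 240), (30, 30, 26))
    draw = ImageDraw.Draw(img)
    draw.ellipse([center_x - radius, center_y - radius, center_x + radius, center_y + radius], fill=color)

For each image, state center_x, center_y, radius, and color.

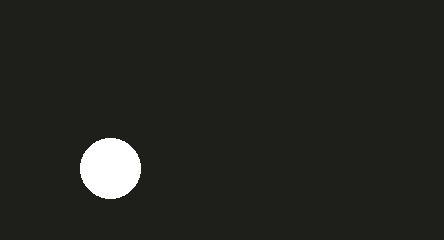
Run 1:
center_x = 110
center_y = 168
radius = 30
color = 'white'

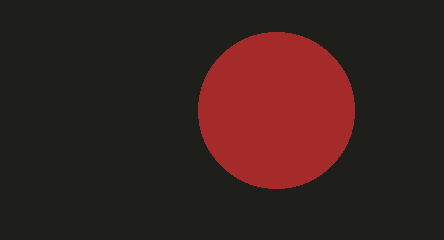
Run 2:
center_x = 276; center_y = 110; radius = 78; color = 'brown'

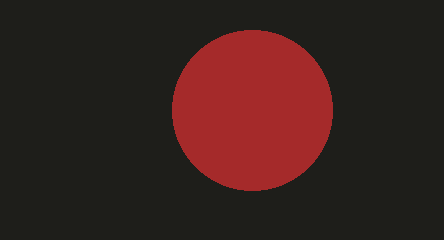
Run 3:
center_x = 252, center_y = 110, radius = 80, color = 'brown'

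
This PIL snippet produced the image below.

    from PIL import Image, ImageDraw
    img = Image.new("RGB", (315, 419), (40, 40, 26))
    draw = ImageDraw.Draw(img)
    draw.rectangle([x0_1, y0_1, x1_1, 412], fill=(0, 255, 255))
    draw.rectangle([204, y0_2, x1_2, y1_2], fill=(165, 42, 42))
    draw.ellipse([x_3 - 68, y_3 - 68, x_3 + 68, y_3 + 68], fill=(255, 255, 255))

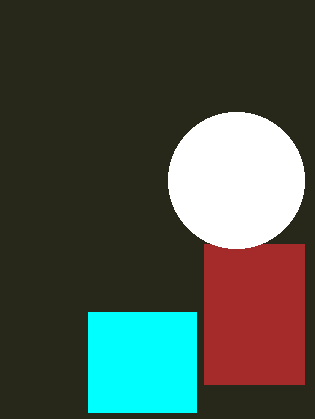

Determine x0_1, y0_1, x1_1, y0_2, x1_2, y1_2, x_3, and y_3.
x0_1 = 88; y0_1 = 312; x1_1 = 196; y0_2 = 244; x1_2 = 304; y1_2 = 384; x_3 = 236; y_3 = 180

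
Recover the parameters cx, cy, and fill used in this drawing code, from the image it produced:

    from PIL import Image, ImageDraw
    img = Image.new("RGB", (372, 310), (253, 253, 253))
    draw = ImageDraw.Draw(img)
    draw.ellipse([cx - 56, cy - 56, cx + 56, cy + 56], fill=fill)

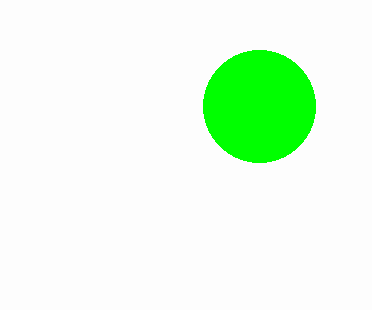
cx = 259
cy = 106
fill = 'lime'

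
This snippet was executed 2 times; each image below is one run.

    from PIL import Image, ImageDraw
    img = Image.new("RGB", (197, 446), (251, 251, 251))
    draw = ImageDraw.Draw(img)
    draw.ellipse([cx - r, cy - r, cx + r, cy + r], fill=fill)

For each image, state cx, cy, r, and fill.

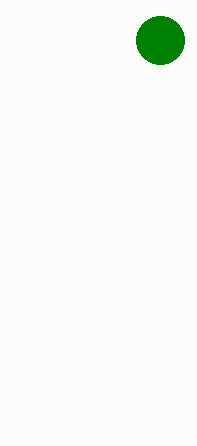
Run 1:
cx = 160; cy = 40; r = 24; fill = 'green'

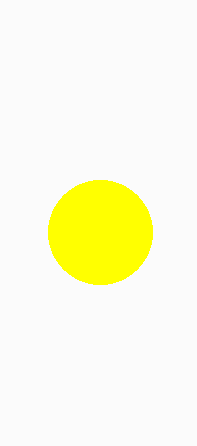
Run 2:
cx = 100, cy = 232, r = 52, fill = 'yellow'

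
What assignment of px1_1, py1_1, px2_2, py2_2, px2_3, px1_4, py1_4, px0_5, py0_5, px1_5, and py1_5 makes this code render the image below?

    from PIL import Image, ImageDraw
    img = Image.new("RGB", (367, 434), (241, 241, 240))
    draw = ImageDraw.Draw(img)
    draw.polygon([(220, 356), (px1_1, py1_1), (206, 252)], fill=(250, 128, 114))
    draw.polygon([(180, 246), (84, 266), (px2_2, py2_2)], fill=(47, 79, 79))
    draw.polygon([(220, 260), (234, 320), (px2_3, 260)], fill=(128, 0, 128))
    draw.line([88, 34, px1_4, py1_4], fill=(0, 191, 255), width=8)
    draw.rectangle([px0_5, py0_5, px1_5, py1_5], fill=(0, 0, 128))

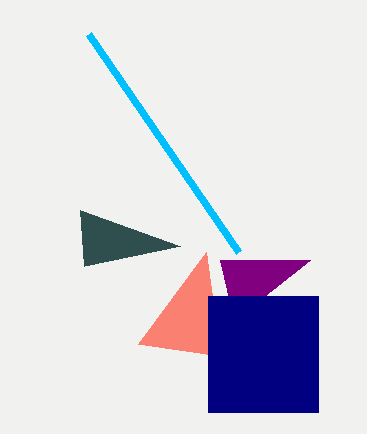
px1_1 = 138
py1_1 = 344
px2_2 = 80
py2_2 = 210
px2_3 = 310
px1_4 = 238
py1_4 = 252
px0_5 = 208
py0_5 = 296
px1_5 = 318
py1_5 = 412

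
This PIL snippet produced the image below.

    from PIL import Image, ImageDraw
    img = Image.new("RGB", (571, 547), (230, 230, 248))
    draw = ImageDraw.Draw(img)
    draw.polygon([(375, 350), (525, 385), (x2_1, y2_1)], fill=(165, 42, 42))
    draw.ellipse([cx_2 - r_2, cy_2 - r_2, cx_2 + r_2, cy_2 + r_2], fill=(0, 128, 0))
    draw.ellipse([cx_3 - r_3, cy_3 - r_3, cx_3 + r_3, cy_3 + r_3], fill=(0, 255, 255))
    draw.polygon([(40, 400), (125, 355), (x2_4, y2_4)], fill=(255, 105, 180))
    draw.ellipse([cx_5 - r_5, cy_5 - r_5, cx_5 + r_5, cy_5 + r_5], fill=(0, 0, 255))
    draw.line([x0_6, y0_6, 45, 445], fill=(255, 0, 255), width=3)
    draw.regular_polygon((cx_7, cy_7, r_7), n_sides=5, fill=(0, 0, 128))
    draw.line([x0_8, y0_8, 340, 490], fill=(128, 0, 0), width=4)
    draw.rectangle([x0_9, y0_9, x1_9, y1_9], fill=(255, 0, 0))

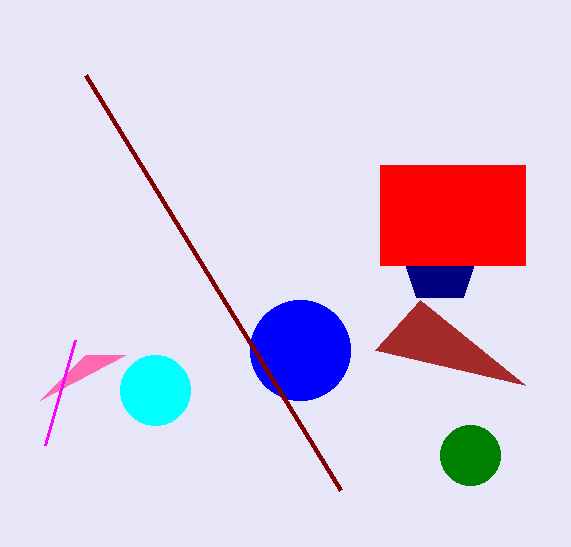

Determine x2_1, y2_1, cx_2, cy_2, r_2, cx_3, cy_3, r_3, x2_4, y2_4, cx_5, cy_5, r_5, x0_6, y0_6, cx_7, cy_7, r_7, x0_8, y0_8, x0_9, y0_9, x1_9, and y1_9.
x2_1 = 420
y2_1 = 300
cx_2 = 470
cy_2 = 455
r_2 = 30
cx_3 = 155
cy_3 = 390
r_3 = 35
x2_4 = 85
y2_4 = 355
cx_5 = 300
cy_5 = 350
r_5 = 50
x0_6 = 75
y0_6 = 340
cx_7 = 440
cy_7 = 265
r_7 = 40
x0_8 = 85
y0_8 = 75
x0_9 = 380
y0_9 = 165
x1_9 = 525
y1_9 = 265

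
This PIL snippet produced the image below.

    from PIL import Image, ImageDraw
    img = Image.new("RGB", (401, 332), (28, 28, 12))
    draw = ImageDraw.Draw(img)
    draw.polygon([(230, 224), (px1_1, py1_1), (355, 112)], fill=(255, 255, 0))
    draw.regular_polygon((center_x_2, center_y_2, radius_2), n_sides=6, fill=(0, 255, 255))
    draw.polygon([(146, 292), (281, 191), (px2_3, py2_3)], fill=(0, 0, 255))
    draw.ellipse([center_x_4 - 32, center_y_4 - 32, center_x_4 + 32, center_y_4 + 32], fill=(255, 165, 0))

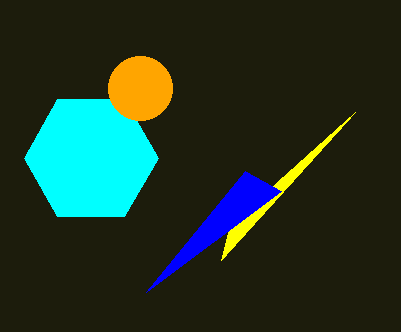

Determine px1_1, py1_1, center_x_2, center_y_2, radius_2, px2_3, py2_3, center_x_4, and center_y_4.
px1_1 = 221; py1_1 = 260; center_x_2 = 91; center_y_2 = 158; radius_2 = 67; px2_3 = 245; py2_3 = 171; center_x_4 = 140; center_y_4 = 88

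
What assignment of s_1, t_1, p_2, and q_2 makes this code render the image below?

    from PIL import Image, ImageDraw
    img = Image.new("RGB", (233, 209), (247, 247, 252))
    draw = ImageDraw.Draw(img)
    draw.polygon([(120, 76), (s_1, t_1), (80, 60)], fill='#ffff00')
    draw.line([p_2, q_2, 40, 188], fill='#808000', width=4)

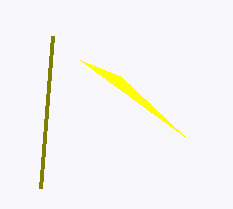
s_1 = 184; t_1 = 136; p_2 = 52; q_2 = 36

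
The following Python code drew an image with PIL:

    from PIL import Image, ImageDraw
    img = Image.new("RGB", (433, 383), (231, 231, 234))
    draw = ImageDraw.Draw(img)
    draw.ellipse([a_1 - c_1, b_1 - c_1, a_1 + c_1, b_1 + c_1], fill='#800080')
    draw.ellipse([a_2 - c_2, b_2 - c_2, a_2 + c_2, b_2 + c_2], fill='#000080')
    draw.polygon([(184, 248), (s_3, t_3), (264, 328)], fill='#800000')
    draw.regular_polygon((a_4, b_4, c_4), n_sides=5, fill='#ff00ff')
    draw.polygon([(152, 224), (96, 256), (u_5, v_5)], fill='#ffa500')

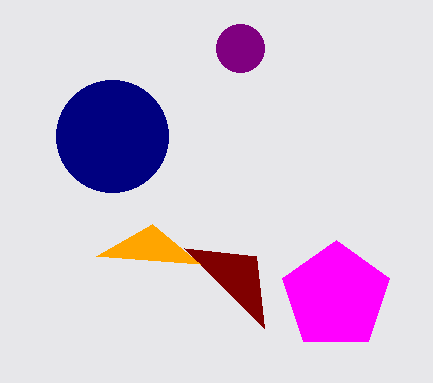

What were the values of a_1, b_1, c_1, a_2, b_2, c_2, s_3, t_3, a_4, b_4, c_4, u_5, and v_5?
a_1 = 240
b_1 = 48
c_1 = 24
a_2 = 112
b_2 = 136
c_2 = 56
s_3 = 256
t_3 = 256
a_4 = 336
b_4 = 296
c_4 = 56
u_5 = 200
v_5 = 264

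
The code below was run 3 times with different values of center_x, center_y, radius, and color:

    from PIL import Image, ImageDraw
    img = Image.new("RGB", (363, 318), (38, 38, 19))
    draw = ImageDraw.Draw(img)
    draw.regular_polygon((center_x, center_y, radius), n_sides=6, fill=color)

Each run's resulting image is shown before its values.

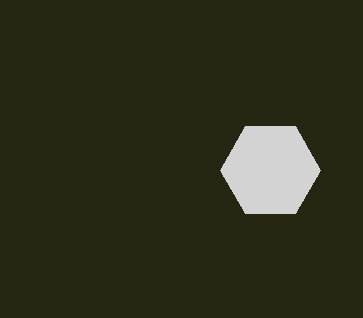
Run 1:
center_x = 270, center_y = 170, radius = 50, color = 'lightgray'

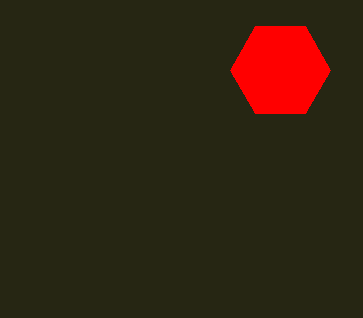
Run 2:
center_x = 280
center_y = 70
radius = 50
color = 'red'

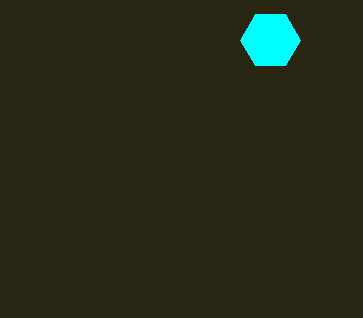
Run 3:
center_x = 270, center_y = 40, radius = 30, color = 'cyan'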